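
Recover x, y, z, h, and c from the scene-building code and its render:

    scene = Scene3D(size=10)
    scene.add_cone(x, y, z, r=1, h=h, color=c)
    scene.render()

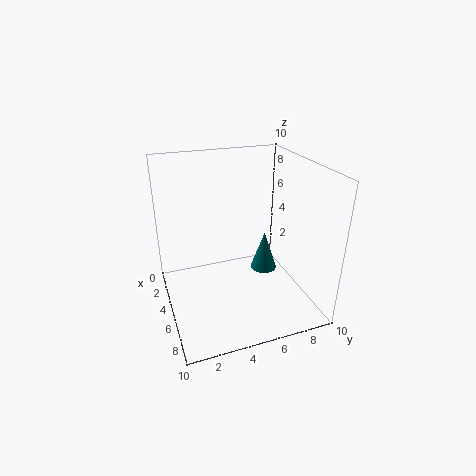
x = 4; y = 7.5; z = 1.5; h = 3; c = 'teal'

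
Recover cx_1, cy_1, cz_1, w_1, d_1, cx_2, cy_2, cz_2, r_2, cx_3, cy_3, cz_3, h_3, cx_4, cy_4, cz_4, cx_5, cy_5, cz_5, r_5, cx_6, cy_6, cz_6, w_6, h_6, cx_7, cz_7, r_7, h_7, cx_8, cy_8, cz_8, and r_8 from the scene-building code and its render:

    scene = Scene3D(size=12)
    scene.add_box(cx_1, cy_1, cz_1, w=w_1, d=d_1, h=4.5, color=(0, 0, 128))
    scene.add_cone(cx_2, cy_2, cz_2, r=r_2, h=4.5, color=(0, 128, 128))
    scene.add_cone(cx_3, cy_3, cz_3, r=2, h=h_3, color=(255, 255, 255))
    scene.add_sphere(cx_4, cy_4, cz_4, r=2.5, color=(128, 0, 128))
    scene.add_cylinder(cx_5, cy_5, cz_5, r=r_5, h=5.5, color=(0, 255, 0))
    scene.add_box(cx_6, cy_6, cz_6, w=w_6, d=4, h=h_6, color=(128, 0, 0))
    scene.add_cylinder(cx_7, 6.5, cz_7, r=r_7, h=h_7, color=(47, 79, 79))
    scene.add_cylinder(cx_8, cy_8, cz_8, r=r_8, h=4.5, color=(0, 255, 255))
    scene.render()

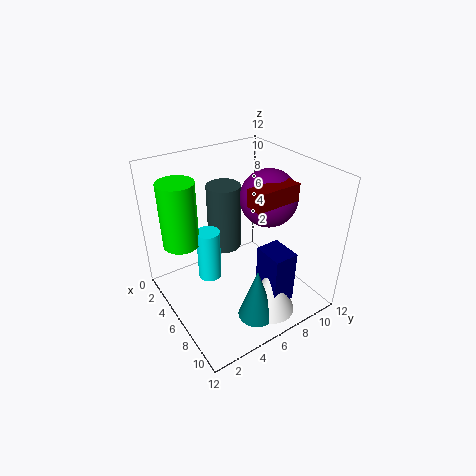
cx_1 = 8
cy_1 = 6.5
cz_1 = 1.5
w_1 = 2.5
d_1 = 2
cx_2 = 9.5
cy_2 = 5.5
cz_2 = 0.5
r_2 = 1.5
cx_3 = 9.5
cy_3 = 7
cz_3 = 0.5
h_3 = 4.5
cx_4 = 5.5
cy_4 = 9.5
cz_4 = 8.5
cx_5 = 3.5
cy_5 = 2
cz_5 = 5.5
r_5 = 1.5
cx_6 = 6.5
cy_6 = 6.5
cz_6 = 9
w_6 = 1.5
h_6 = 1.5
cx_7 = 3
cz_7 = 3.5
r_7 = 1.5
h_7 = 6
cx_8 = 4.5
cy_8 = 4
cz_8 = 2
r_8 = 1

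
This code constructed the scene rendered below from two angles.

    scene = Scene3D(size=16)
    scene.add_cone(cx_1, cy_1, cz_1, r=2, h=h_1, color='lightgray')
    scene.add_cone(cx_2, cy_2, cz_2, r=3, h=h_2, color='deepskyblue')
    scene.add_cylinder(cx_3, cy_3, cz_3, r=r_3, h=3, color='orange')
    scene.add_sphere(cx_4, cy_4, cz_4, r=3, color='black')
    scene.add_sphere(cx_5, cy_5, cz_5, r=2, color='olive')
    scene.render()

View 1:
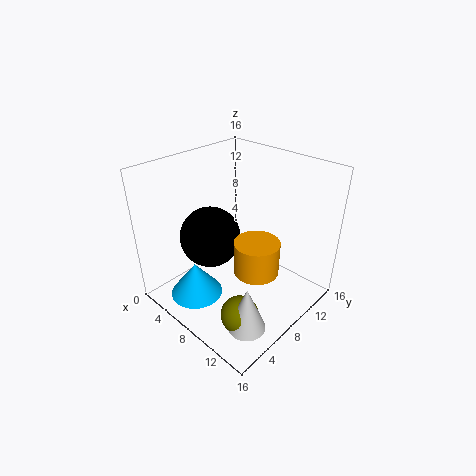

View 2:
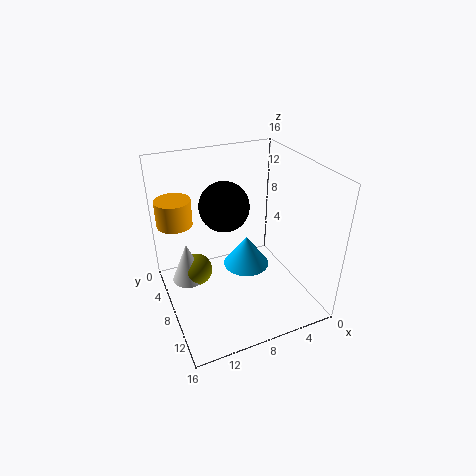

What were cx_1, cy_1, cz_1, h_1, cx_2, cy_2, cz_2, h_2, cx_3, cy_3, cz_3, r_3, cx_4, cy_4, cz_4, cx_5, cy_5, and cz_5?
cx_1 = 13, cy_1 = 4, cz_1 = 1, h_1 = 5, cx_2 = 5, cy_2 = 4, cz_2 = 1, h_2 = 4, cx_3 = 14, cy_3 = 4, cz_3 = 9, r_3 = 2, cx_4 = 8, cy_4 = 4, cz_4 = 10, cx_5 = 12, cy_5 = 4, cz_5 = 2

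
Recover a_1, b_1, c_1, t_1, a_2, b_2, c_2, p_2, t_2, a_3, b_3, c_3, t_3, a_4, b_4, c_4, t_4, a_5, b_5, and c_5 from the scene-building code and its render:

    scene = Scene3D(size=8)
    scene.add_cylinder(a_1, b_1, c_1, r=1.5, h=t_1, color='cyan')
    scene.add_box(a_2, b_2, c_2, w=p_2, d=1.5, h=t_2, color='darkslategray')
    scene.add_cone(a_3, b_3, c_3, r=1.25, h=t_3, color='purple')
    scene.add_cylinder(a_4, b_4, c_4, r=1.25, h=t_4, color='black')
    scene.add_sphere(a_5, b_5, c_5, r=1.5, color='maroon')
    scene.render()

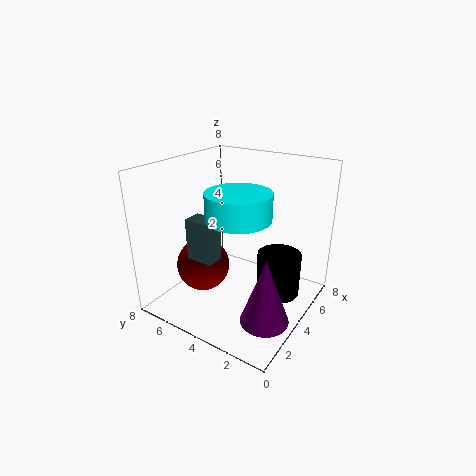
a_1 = 1.75, b_1 = 2.5, c_1 = 6.25, t_1 = 1.25, a_2 = 1.75, b_2 = 4.25, c_2 = 3.25, p_2 = 1, t_2 = 2.25, a_3 = 2.25, b_3 = 1.25, c_3 = 0.75, t_3 = 3.5, a_4 = 5.25, b_4 = 2, c_4 = 0.5, t_4 = 2.5, a_5 = 3, b_5 = 5.75, c_5 = 2.25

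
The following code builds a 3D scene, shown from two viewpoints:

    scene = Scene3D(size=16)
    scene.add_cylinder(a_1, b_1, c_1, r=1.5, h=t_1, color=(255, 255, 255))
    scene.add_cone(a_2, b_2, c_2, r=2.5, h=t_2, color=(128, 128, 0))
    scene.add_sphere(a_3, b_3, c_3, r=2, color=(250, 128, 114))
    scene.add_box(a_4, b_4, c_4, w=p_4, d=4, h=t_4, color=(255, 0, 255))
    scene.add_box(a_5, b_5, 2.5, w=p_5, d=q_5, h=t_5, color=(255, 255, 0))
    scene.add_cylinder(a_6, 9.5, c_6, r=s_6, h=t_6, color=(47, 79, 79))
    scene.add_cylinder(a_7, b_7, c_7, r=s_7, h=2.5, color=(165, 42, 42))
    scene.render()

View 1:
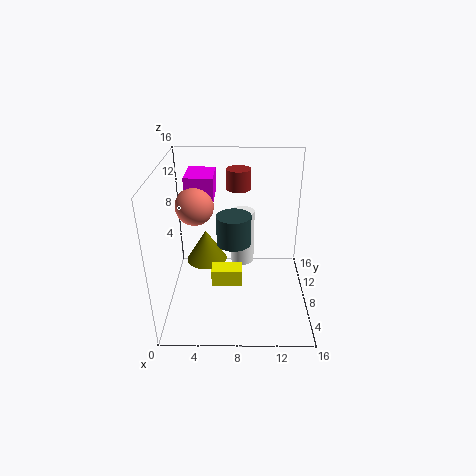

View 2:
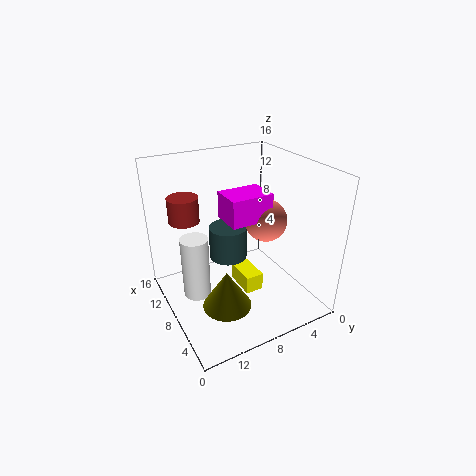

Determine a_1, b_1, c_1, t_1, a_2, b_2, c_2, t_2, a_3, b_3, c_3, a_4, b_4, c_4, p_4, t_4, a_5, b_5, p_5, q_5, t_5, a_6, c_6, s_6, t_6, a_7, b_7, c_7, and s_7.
a_1 = 8.5; b_1 = 13; c_1 = 2; t_1 = 7; a_2 = 4; b_2 = 11.5; c_2 = 3; t_2 = 4; a_3 = 3.5; b_3 = 7.5; c_3 = 12; a_4 = 2.5; b_4 = 7.5; c_4 = 12.5; p_4 = 3; t_4 = 2.5; a_5 = 5; b_5 = 6.5; p_5 = 3.5; q_5 = 2; t_5 = 2; a_6 = 7.5; c_6 = 6.5; s_6 = 2; t_6 = 3.5; a_7 = 8; b_7 = 14; c_7 = 11.5; s_7 = 1.5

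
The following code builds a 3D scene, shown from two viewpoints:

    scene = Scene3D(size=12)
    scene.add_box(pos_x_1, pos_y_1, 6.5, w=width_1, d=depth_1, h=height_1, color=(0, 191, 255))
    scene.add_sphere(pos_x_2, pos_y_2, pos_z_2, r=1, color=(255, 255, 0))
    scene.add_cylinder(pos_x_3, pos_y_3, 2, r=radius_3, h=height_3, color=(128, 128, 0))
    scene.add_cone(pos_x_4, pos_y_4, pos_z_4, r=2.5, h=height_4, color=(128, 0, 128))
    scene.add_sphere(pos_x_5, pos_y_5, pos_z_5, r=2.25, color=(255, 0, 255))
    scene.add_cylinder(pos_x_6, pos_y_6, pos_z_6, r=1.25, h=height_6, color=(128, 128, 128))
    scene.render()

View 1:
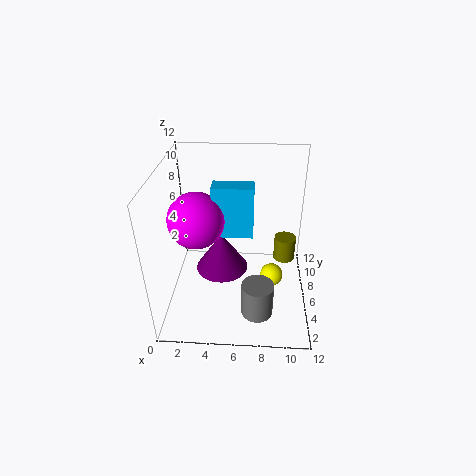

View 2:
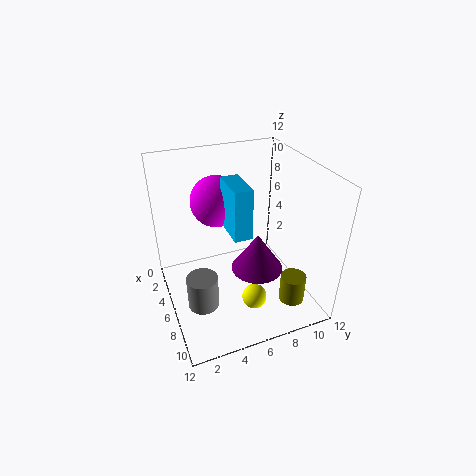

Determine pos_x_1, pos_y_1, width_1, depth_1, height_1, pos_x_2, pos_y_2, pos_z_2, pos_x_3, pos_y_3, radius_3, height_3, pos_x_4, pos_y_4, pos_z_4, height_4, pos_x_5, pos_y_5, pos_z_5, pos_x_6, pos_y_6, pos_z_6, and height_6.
pos_x_1 = 4, pos_y_1 = 5.25, width_1 = 3.25, depth_1 = 1.5, height_1 = 4.25, pos_x_2 = 9, pos_y_2 = 6.25, pos_z_2 = 2, pos_x_3 = 10.25, pos_y_3 = 9, radius_3 = 1, height_3 = 2.25, pos_x_4 = 4.25, pos_y_4 = 8.75, pos_z_4 = 0.75, height_4 = 3.75, pos_x_5 = 2.75, pos_y_5 = 5.25, pos_z_5 = 8, pos_x_6 = 7.75, pos_y_6 = 2.25, pos_z_6 = 1.5, height_6 = 2.75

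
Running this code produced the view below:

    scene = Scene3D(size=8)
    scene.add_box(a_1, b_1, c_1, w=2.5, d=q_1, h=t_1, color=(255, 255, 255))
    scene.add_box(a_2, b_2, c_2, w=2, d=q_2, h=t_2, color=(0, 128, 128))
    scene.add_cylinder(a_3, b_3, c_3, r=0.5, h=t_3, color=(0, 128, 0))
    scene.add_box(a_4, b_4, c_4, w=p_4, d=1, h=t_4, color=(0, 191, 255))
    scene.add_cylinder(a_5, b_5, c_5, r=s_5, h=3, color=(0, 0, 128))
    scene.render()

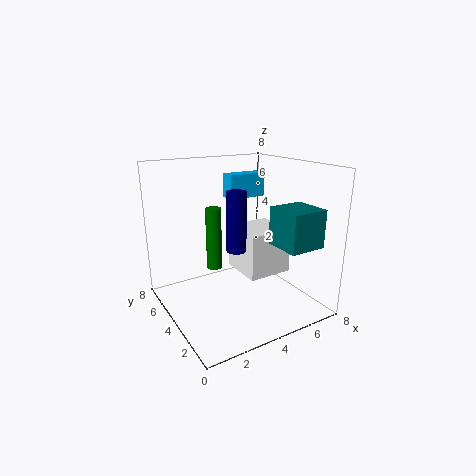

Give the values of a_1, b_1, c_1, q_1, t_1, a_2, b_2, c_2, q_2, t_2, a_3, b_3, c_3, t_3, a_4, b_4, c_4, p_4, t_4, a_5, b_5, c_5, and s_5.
a_1 = 4
b_1 = 2.5
c_1 = 2
q_1 = 2.5
t_1 = 2.5
a_2 = 5
b_2 = 0.5
c_2 = 4
q_2 = 2
t_2 = 2
a_3 = 4
b_3 = 7
c_3 = 1
t_3 = 4
a_4 = 5
b_4 = 6.5
c_4 = 5.5
p_4 = 2.5
t_4 = 1.5
a_5 = 3
b_5 = 2.5
c_5 = 4
s_5 = 0.5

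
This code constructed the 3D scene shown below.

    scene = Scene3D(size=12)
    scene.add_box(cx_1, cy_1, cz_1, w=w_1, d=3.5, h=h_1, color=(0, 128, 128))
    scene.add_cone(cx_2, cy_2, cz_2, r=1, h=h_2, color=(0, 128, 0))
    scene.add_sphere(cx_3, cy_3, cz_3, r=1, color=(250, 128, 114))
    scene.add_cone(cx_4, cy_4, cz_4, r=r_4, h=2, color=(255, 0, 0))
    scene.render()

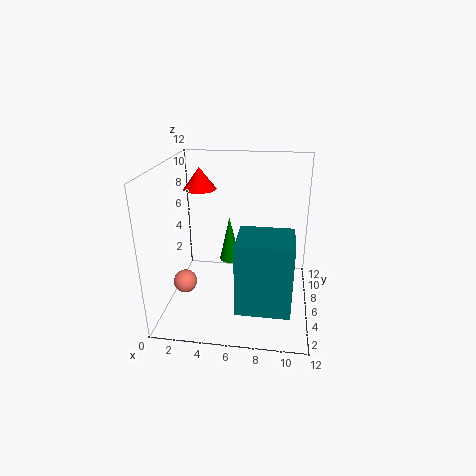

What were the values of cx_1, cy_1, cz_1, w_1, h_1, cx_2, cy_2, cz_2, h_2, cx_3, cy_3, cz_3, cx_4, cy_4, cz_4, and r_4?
cx_1 = 6.5, cy_1 = 0.5, cz_1 = 2.5, w_1 = 4, h_1 = 5.5, cx_2 = 4.5, cy_2 = 10.5, cz_2 = 1.5, h_2 = 4.5, cx_3 = 1.5, cy_3 = 5, cz_3 = 2, cx_4 = 2, cy_4 = 9.5, cz_4 = 9, r_4 = 1.5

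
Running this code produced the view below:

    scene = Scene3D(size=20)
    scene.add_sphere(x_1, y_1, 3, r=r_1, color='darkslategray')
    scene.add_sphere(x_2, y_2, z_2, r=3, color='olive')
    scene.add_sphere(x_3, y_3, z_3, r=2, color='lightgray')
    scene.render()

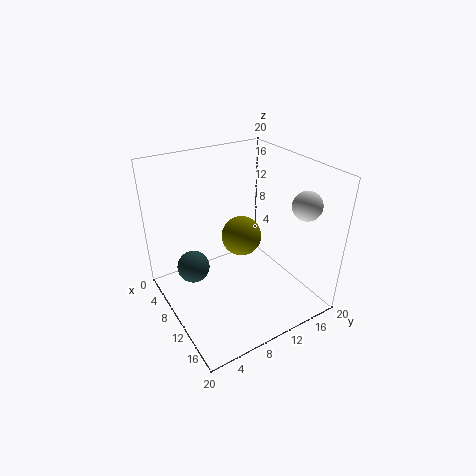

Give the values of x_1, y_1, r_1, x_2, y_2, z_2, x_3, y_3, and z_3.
x_1 = 4, y_1 = 5.5, r_1 = 2.5, x_2 = 7, y_2 = 12.5, z_2 = 8, x_3 = 15, y_3 = 17.5, z_3 = 15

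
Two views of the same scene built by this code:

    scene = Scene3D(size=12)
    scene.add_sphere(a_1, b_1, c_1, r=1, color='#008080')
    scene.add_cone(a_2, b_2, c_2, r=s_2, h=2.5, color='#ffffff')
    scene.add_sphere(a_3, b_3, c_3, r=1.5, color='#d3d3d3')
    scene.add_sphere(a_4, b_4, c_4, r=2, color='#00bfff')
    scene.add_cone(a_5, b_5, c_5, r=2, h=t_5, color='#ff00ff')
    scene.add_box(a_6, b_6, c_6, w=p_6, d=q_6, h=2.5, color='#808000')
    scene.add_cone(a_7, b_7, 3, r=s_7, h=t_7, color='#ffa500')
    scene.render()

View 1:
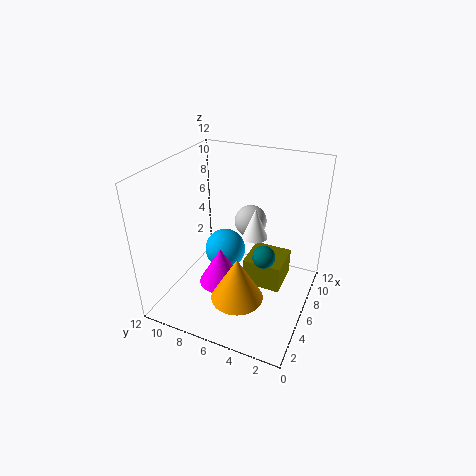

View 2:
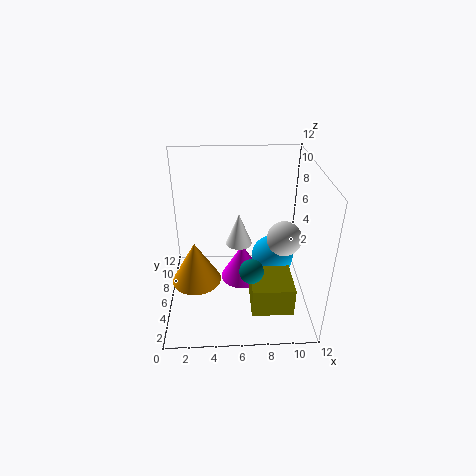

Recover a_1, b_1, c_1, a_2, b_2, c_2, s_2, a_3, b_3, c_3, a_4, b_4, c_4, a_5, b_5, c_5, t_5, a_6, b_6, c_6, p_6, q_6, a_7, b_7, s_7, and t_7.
a_1 = 7; b_1 = 4; c_1 = 4; a_2 = 6; b_2 = 4.5; c_2 = 6.5; s_2 = 1; a_3 = 10; b_3 = 6.5; c_3 = 5.5; a_4 = 9.5; b_4 = 9; c_4 = 2; a_5 = 6.5; b_5 = 8; c_5 = 0.5; t_5 = 3.5; a_6 = 7; b_6 = 2.5; c_6 = 0.5; p_6 = 3.5; q_6 = 3.5; a_7 = 2.5; b_7 = 4.5; s_7 = 2; t_7 = 3.5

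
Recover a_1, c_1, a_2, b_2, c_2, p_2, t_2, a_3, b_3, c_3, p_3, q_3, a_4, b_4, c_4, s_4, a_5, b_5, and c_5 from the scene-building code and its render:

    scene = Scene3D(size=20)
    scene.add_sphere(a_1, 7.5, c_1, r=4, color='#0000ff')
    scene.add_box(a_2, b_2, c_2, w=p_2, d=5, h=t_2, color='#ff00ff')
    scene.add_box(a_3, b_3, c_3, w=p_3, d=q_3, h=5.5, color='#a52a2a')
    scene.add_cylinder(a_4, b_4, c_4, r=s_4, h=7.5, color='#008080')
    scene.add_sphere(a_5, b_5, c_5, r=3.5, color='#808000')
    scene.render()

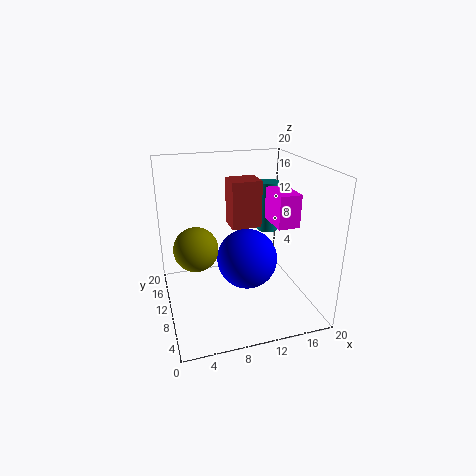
a_1 = 10.5
c_1 = 8
a_2 = 14.5
b_2 = 6.5
c_2 = 12
p_2 = 3
t_2 = 4.5
a_3 = 7.5
b_3 = 4
c_3 = 14
p_3 = 3.5
q_3 = 3
a_4 = 16
b_4 = 14
c_4 = 9
s_4 = 1.5
a_5 = 5
b_5 = 16
c_5 = 6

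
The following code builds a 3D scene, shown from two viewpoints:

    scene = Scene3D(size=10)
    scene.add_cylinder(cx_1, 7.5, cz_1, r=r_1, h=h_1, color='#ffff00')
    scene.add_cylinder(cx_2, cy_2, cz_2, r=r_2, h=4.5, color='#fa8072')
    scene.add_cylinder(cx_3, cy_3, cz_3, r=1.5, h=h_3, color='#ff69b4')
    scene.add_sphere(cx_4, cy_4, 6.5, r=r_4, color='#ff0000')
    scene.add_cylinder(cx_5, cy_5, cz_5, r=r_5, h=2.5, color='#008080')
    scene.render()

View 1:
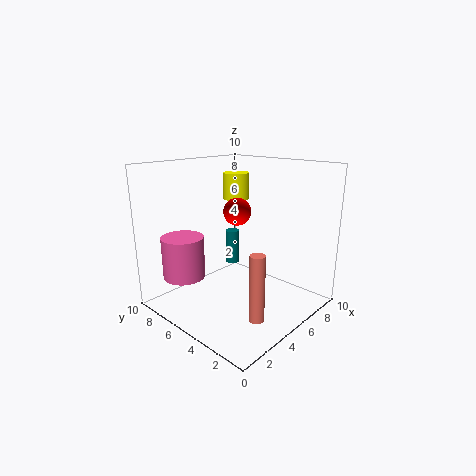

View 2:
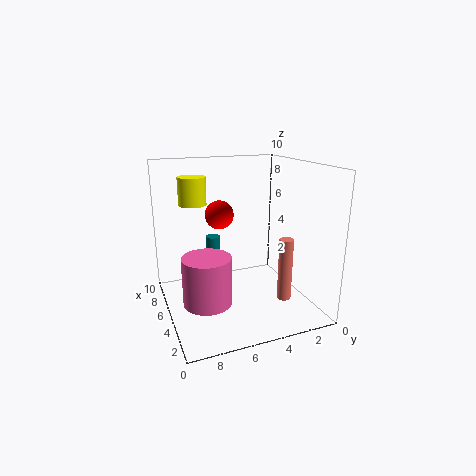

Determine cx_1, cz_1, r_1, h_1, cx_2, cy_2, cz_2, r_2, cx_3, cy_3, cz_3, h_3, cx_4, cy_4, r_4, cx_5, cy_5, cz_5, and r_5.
cx_1 = 7.5, cz_1 = 7, r_1 = 1, h_1 = 2, cx_2 = 3.5, cy_2 = 2, cz_2 = 0.5, r_2 = 0.5, cx_3 = 2.5, cy_3 = 8, cz_3 = 2, h_3 = 3, cx_4 = 6, cy_4 = 6, r_4 = 1, cx_5 = 6, cy_5 = 6.5, cz_5 = 2.5, r_5 = 0.5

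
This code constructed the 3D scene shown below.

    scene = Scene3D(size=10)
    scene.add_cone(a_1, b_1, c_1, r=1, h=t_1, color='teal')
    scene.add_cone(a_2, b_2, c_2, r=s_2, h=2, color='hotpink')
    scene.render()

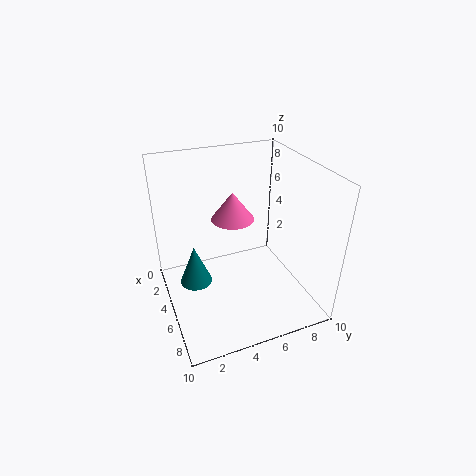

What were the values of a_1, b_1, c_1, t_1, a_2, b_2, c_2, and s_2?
a_1 = 6.5; b_1 = 1.5; c_1 = 3.5; t_1 = 2.5; a_2 = 4; b_2 = 5; c_2 = 6; s_2 = 1.5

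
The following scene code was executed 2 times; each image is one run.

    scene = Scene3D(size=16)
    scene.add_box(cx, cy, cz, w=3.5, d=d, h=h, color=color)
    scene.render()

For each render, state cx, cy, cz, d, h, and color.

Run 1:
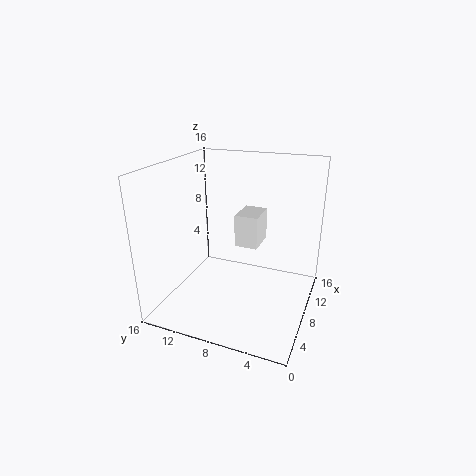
cx = 7
cy = 5.5
cz = 7.5
d = 2.5
h = 3.5
color = 'white'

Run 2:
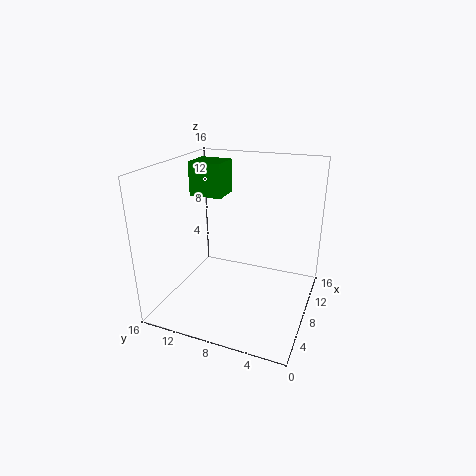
cx = 10
cy = 11
cz = 11.5
d = 4
h = 4
color = 'green'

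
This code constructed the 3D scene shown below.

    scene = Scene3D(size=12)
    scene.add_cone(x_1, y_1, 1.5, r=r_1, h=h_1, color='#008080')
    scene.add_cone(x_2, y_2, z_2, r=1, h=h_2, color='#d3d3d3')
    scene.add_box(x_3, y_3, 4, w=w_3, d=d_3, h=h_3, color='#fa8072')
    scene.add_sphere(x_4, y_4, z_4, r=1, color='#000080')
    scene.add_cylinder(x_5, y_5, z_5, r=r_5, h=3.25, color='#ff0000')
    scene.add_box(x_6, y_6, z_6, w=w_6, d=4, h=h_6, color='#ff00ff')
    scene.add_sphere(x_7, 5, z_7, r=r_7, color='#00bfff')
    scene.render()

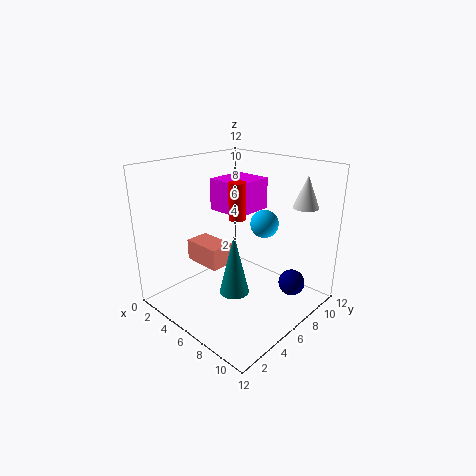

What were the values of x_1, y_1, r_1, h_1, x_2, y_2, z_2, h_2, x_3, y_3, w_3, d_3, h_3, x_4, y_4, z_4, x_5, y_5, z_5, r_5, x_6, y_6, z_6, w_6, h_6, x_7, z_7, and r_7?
x_1 = 6.5
y_1 = 5
r_1 = 1.25
h_1 = 5.25
x_2 = 10.5
y_2 = 8.75
z_2 = 9
h_2 = 2.5
x_3 = 2.75
y_3 = 3.25
w_3 = 3.25
d_3 = 2
h_3 = 1.75
x_4 = 11
y_4 = 6.75
z_4 = 3.5
x_5 = 4.75
y_5 = 7.25
z_5 = 7
r_5 = 0.75
x_6 = 0.5
y_6 = 8
z_6 = 6.75
w_6 = 3.75
h_6 = 3
x_7 = 9.5
z_7 = 8.5
r_7 = 1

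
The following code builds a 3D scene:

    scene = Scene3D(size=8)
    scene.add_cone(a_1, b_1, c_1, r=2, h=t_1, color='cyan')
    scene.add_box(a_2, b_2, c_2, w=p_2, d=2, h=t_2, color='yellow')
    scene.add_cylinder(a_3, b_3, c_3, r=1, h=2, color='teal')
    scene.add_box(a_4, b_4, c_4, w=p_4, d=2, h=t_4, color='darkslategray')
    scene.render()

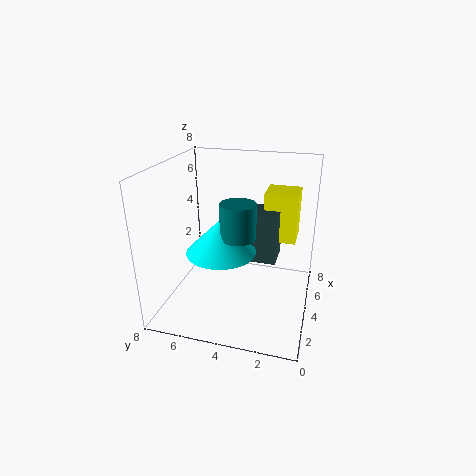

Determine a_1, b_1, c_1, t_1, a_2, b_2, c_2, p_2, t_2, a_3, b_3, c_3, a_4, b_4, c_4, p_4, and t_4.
a_1 = 4; b_1 = 5; c_1 = 3; t_1 = 2; a_2 = 6; b_2 = 1; c_2 = 3; p_2 = 2; t_2 = 3; a_3 = 4; b_3 = 4; c_3 = 4; a_4 = 5; b_4 = 2; c_4 = 2; p_4 = 2; t_4 = 3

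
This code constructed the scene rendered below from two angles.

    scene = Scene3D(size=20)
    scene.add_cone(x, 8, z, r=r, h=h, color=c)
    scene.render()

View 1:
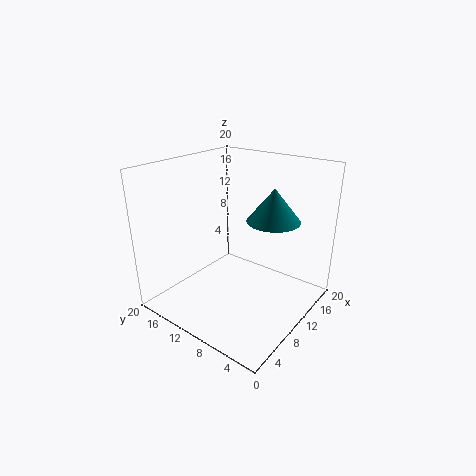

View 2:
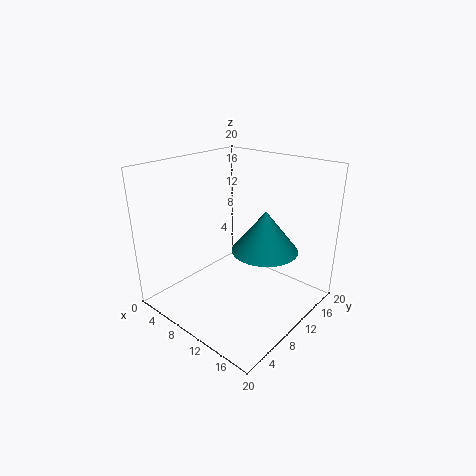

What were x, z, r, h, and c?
x = 16; z = 11; r = 4; h = 5; c = 'teal'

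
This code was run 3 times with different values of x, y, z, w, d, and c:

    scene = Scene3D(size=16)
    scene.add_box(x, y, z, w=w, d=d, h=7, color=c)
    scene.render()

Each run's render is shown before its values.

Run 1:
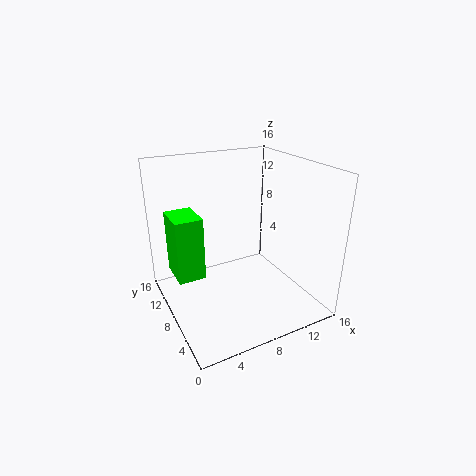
x = 1; y = 8; z = 4; w = 3; d = 4; c = 'lime'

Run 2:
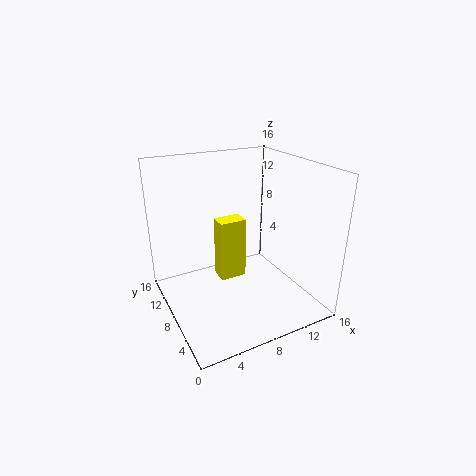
x = 6; y = 8; z = 3; w = 3; d = 2; c = 'yellow'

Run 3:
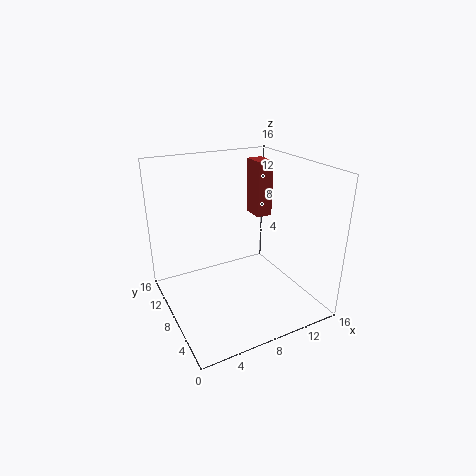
x = 13; y = 12; z = 8; w = 2; d = 3; c = 'brown'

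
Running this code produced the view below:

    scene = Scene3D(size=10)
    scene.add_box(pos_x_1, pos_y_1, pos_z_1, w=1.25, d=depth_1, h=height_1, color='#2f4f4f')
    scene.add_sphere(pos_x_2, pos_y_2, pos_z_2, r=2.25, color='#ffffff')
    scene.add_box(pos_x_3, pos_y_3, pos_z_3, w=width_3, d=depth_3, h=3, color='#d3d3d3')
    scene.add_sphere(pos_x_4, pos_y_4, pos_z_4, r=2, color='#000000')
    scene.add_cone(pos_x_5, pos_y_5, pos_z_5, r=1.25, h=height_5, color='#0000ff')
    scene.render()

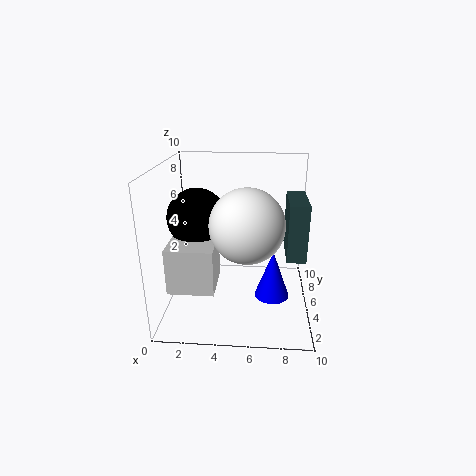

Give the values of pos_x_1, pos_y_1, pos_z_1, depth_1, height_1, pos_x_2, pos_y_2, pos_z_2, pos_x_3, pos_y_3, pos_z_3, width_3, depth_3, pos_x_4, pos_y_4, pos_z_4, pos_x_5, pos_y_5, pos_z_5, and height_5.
pos_x_1 = 8.25; pos_y_1 = 3; pos_z_1 = 4.25; depth_1 = 3.5; height_1 = 3.75; pos_x_2 = 5.75; pos_y_2 = 2.25; pos_z_2 = 7; pos_x_3 = 0.75; pos_y_3 = 1.5; pos_z_3 = 2.5; width_3 = 3; depth_3 = 3; pos_x_4 = 2.25; pos_y_4 = 4.75; pos_z_4 = 6.5; pos_x_5 = 7.5; pos_y_5 = 5; pos_z_5 = 0.5; height_5 = 3.5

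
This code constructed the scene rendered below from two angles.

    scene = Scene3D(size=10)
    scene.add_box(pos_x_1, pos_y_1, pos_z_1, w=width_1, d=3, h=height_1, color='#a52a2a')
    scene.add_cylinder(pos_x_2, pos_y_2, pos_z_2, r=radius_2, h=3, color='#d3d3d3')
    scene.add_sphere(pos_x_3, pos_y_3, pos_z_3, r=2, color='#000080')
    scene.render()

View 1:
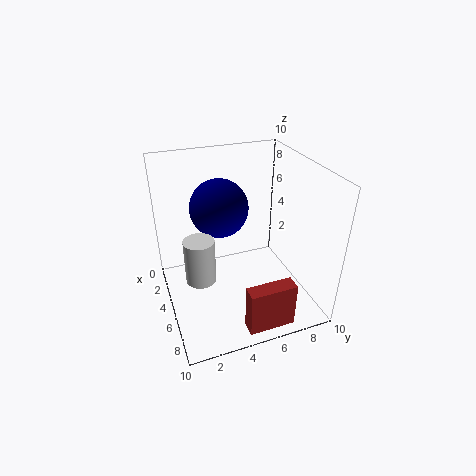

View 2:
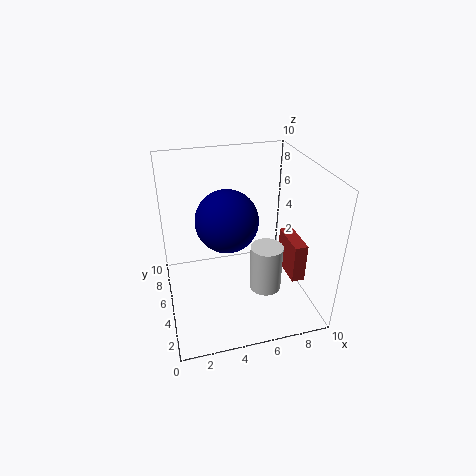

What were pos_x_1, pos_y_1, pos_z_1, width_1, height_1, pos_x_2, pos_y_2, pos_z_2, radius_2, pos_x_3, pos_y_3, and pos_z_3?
pos_x_1 = 9
pos_y_1 = 4
pos_z_1 = 1
width_1 = 1
height_1 = 3
pos_x_2 = 6
pos_y_2 = 2
pos_z_2 = 3
radius_2 = 1
pos_x_3 = 4
pos_y_3 = 4
pos_z_3 = 7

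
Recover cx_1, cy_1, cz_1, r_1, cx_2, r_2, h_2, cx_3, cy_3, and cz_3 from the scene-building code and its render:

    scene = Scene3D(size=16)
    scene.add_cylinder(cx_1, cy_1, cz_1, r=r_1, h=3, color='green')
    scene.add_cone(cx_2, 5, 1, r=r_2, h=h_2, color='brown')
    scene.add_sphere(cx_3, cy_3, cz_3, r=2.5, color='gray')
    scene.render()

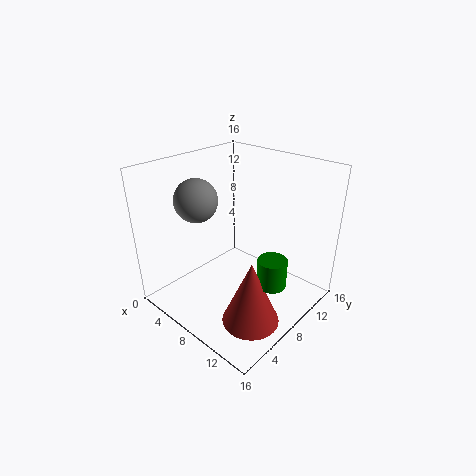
cx_1 = 13.5, cy_1 = 7, cz_1 = 5, r_1 = 1.5, cx_2 = 12.5, r_2 = 3, h_2 = 7, cx_3 = 3, cy_3 = 6.5, cz_3 = 11.5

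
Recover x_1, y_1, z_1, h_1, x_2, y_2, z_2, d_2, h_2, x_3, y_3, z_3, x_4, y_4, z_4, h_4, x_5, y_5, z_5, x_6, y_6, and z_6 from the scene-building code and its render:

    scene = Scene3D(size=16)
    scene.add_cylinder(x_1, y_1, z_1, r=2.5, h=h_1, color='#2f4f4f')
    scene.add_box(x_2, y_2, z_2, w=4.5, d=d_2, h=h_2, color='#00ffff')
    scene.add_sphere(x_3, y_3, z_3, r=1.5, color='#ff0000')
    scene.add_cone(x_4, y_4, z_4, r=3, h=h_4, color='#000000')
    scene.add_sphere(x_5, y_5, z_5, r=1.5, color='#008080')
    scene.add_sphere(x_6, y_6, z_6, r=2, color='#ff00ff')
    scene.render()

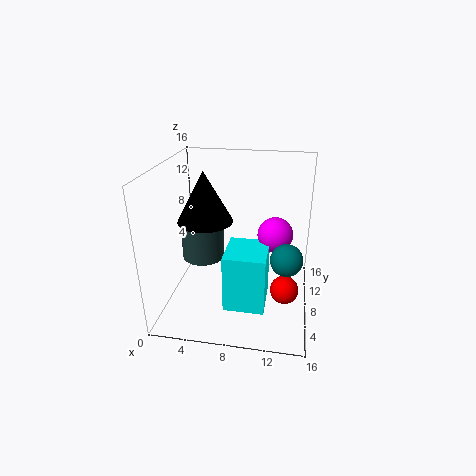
x_1 = 3.5; y_1 = 9.5; z_1 = 4.5; h_1 = 4.5; x_2 = 7; y_2 = 4; z_2 = 1; d_2 = 5; h_2 = 6.5; x_3 = 13.5; y_3 = 5.5; z_3 = 3.5; x_4 = 4.5; y_4 = 7.5; z_4 = 10; h_4 = 5.5; x_5 = 13.5; y_5 = 2.5; z_5 = 9; x_6 = 12; y_6 = 9.5; z_6 = 8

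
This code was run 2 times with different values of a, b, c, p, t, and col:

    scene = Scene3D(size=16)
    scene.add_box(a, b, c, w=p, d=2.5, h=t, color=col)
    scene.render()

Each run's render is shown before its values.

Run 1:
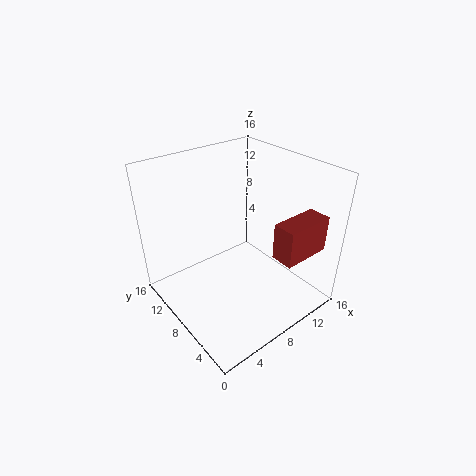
a = 9.5; b = 1.5; c = 7; p = 5.5; t = 4; col = 'brown'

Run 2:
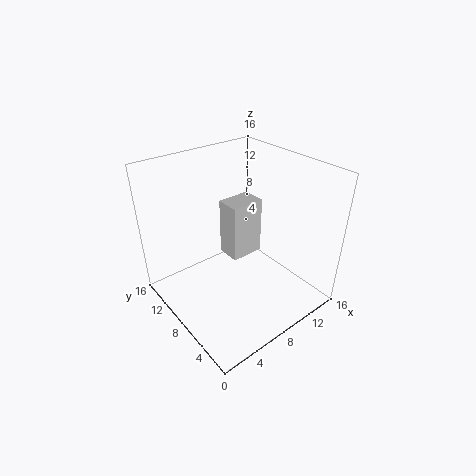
a = 6; b = 6; c = 7; p = 3.5; t = 6; col = 'lightgray'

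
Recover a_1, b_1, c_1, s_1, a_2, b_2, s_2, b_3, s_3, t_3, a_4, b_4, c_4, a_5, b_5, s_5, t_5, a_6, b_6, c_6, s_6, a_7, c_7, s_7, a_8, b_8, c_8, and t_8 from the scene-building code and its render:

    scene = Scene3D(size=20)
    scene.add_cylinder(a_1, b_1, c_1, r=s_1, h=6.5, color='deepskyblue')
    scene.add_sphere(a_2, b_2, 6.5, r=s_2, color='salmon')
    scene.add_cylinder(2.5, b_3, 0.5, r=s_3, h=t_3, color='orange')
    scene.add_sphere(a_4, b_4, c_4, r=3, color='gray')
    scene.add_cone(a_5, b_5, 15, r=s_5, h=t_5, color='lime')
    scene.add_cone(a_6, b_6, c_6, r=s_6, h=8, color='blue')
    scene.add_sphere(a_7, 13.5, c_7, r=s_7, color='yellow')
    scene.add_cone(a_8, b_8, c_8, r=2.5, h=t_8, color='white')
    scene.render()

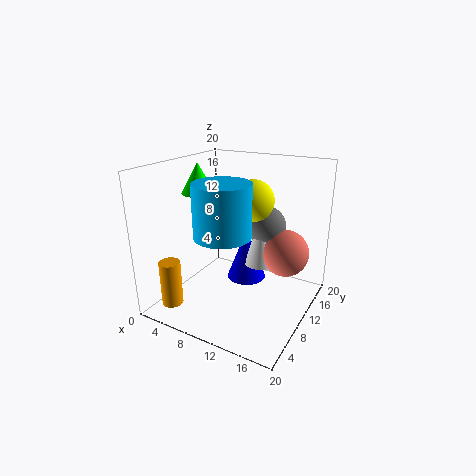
a_1 = 11, b_1 = 4.5, c_1 = 12.5, s_1 = 3.5, a_2 = 15, b_2 = 15.5, s_2 = 3.5, b_3 = 4, s_3 = 1.5, t_3 = 6.5, a_4 = 11.5, b_4 = 16, c_4 = 10, a_5 = 2.5, b_5 = 11.5, s_5 = 2.5, t_5 = 4.5, a_6 = 9, b_6 = 14.5, c_6 = 1.5, s_6 = 3, a_7 = 10.5, c_7 = 14.5, s_7 = 3, a_8 = 11.5, b_8 = 14.5, c_8 = 4.5, t_8 = 8.5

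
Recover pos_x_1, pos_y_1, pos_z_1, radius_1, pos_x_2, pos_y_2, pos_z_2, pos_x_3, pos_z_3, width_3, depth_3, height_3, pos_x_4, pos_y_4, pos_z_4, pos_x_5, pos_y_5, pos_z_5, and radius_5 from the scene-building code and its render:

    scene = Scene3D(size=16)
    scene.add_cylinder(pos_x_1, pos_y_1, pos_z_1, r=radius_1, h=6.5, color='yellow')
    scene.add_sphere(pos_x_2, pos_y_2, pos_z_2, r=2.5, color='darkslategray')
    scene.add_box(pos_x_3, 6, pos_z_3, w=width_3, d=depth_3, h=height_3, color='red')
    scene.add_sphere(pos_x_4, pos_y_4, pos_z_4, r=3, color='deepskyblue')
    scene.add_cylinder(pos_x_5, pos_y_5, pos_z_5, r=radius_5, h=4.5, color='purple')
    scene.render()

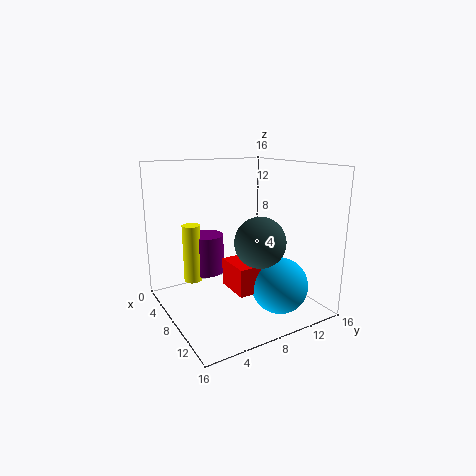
pos_x_1 = 5.5, pos_y_1 = 3.5, pos_z_1 = 3, radius_1 = 1, pos_x_2 = 13, pos_y_2 = 7.5, pos_z_2 = 9, pos_x_3 = 8, pos_z_3 = 3, width_3 = 4, depth_3 = 2.5, height_3 = 3, pos_x_4 = 12.5, pos_y_4 = 10.5, pos_z_4 = 3.5, pos_x_5 = 5, pos_y_5 = 5.5, pos_z_5 = 3.5, radius_5 = 2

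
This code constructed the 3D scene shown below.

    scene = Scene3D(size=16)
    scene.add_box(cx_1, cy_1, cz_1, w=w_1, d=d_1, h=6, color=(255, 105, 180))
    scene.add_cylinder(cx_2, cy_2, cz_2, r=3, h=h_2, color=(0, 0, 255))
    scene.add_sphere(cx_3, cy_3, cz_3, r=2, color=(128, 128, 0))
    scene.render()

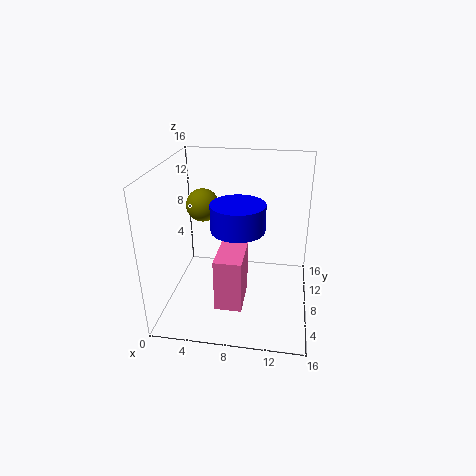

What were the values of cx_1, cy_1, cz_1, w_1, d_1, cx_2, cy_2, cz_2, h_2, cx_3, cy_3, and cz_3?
cx_1 = 6
cy_1 = 4
cz_1 = 1
w_1 = 3
d_1 = 5
cx_2 = 8
cy_2 = 8
cz_2 = 9
h_2 = 3
cx_3 = 3
cy_3 = 12
cz_3 = 10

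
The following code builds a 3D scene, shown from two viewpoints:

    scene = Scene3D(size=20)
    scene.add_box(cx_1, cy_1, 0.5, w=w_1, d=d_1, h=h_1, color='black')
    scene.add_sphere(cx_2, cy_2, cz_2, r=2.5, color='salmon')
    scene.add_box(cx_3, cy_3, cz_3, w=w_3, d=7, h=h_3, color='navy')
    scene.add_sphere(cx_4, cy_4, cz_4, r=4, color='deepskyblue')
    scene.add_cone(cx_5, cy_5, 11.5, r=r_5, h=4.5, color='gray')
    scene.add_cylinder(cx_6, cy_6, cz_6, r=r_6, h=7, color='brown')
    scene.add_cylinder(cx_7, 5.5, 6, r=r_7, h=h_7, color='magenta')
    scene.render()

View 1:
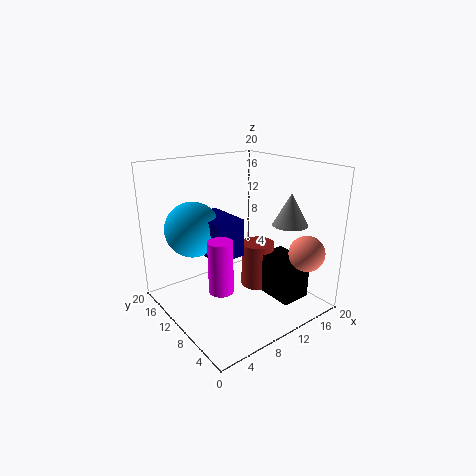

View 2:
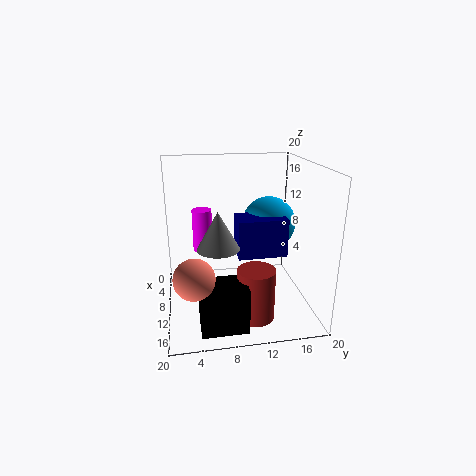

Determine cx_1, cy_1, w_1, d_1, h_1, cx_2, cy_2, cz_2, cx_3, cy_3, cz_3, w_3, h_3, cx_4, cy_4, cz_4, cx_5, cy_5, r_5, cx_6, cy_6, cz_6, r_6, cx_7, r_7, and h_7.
cx_1 = 14, cy_1 = 4, w_1 = 4.5, d_1 = 6, h_1 = 6, cx_2 = 17, cy_2 = 3.5, cz_2 = 8, cx_3 = 6.5, cy_3 = 10, cz_3 = 7, w_3 = 4.5, h_3 = 5.5, cx_4 = 6, cy_4 = 15.5, cz_4 = 10.5, cx_5 = 16.5, cy_5 = 6.5, r_5 = 2.5, cx_6 = 15, cy_6 = 11.5, cz_6 = 0.5, r_6 = 2.5, cx_7 = 4, r_7 = 1.5, h_7 = 6.5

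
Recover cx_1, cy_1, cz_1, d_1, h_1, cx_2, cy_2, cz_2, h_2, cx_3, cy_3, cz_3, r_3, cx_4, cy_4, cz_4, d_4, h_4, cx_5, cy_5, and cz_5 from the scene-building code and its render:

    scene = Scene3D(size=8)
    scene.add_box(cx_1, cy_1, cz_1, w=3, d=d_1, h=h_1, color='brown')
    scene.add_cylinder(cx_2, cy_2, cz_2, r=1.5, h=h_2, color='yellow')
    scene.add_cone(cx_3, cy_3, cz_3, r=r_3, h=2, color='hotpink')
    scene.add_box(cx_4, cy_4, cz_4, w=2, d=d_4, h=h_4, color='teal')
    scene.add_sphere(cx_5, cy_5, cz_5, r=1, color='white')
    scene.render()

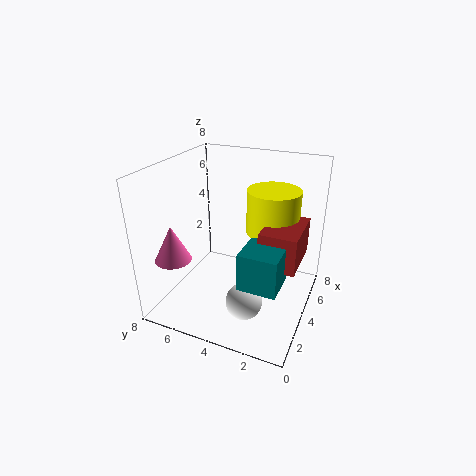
cx_1 = 3, cy_1 = 0.5, cz_1 = 3, d_1 = 2, h_1 = 2, cx_2 = 5.5, cy_2 = 2.5, cz_2 = 4, h_2 = 2.5, cx_3 = 2, cy_3 = 7, cz_3 = 3, r_3 = 1, cx_4 = 1.5, cy_4 = 1, cz_4 = 2.5, d_4 = 2, h_4 = 2, cx_5 = 2.5, cy_5 = 3, cz_5 = 1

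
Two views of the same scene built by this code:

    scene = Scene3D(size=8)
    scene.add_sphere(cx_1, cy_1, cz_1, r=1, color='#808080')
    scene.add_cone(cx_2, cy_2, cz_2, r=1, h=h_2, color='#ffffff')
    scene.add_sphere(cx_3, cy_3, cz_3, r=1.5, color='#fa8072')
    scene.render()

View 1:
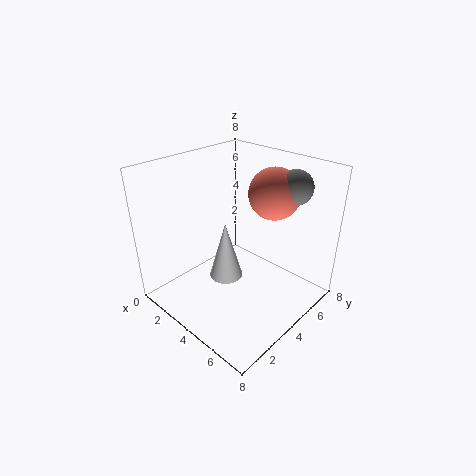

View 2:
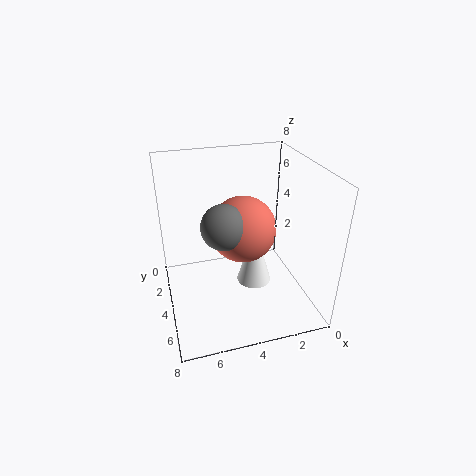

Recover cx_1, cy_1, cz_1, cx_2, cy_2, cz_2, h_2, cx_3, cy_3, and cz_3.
cx_1 = 5.5, cy_1 = 7, cz_1 = 6.5, cx_2 = 3, cy_2 = 4, cz_2 = 1, h_2 = 3.5, cx_3 = 4.5, cy_3 = 6.5, cz_3 = 6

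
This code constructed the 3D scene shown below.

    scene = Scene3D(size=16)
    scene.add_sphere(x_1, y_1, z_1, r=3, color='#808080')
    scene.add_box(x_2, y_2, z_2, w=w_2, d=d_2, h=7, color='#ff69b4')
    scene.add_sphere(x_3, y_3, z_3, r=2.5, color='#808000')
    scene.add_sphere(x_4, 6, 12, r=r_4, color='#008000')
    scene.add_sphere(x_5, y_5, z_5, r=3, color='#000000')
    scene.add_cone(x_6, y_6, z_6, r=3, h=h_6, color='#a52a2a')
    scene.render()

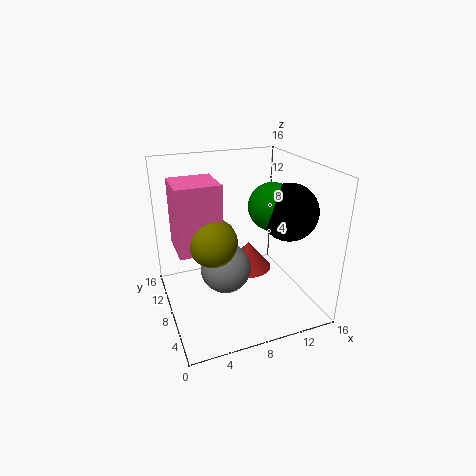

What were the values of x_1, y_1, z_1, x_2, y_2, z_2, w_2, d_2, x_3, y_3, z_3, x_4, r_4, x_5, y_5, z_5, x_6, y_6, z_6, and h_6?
x_1 = 7, y_1 = 9.5, z_1 = 3.5, x_2 = 1, y_2 = 5.5, z_2 = 8, w_2 = 4.5, d_2 = 4.5, x_3 = 4.5, y_3 = 6, z_3 = 9, x_4 = 11, r_4 = 2.5, x_5 = 12.5, y_5 = 5, z_5 = 11.5, x_6 = 11, y_6 = 12, z_6 = 1.5, h_6 = 3.5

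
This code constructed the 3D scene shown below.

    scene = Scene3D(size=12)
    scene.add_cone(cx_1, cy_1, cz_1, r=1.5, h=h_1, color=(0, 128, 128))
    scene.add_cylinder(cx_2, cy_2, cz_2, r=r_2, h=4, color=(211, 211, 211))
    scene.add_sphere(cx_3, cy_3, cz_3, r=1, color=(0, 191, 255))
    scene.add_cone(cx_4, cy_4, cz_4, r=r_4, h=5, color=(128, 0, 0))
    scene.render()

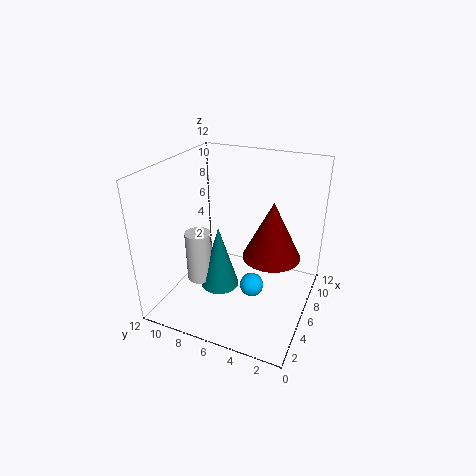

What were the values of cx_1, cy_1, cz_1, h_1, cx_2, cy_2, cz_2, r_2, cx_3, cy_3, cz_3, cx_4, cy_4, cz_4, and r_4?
cx_1 = 3.5
cy_1 = 6.5
cz_1 = 3
h_1 = 5
cx_2 = 3
cy_2 = 8
cz_2 = 3.5
r_2 = 1
cx_3 = 5.5
cy_3 = 4.5
cz_3 = 2
cx_4 = 7.5
cy_4 = 3.5
cz_4 = 4
r_4 = 2.5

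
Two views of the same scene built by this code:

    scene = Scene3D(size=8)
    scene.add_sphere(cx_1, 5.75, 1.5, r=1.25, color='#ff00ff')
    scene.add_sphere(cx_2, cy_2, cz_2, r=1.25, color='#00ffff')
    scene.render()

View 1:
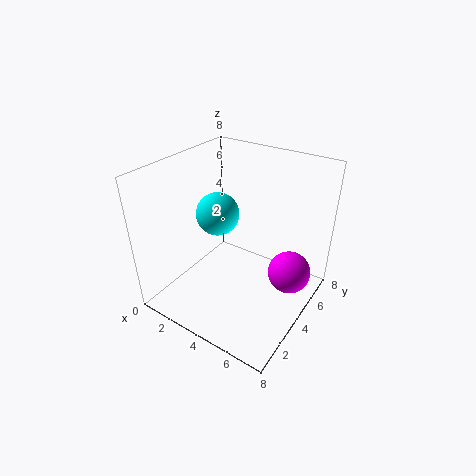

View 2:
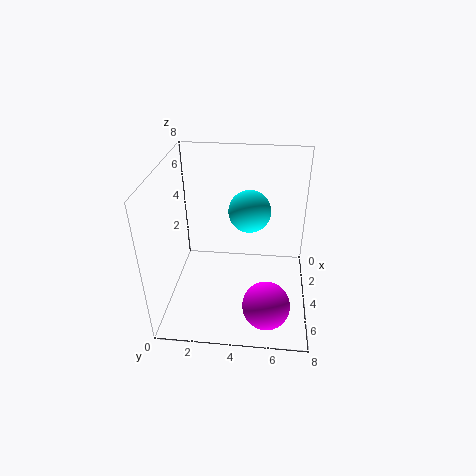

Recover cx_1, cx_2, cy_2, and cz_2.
cx_1 = 6.5; cx_2 = 2.25; cy_2 = 4.5; cz_2 = 4.75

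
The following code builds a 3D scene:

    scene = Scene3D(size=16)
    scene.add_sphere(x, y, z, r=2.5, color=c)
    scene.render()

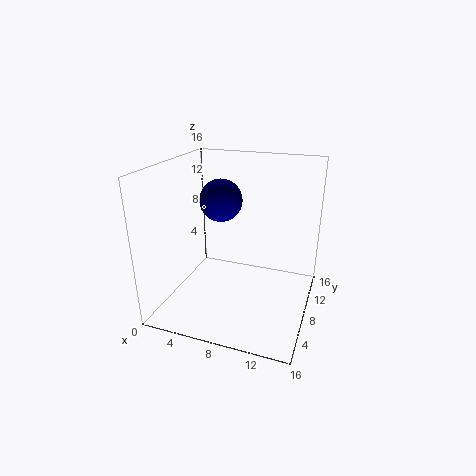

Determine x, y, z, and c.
x = 5
y = 10.5
z = 11.25
c = 'navy'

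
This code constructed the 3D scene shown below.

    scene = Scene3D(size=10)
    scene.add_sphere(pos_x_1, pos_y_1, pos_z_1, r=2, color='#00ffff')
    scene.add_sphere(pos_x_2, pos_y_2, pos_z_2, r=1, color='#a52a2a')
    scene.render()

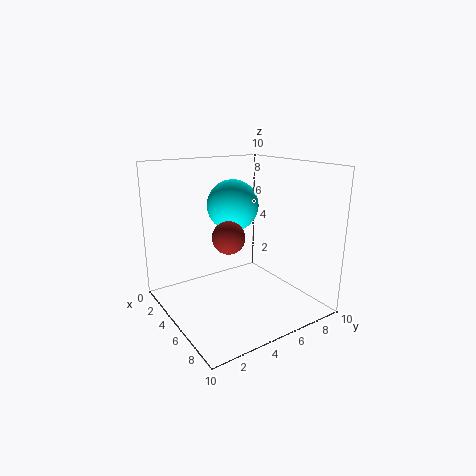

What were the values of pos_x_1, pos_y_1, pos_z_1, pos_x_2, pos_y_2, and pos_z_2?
pos_x_1 = 2; pos_y_1 = 6.5; pos_z_1 = 6.5; pos_x_2 = 7; pos_y_2 = 3; pos_z_2 = 6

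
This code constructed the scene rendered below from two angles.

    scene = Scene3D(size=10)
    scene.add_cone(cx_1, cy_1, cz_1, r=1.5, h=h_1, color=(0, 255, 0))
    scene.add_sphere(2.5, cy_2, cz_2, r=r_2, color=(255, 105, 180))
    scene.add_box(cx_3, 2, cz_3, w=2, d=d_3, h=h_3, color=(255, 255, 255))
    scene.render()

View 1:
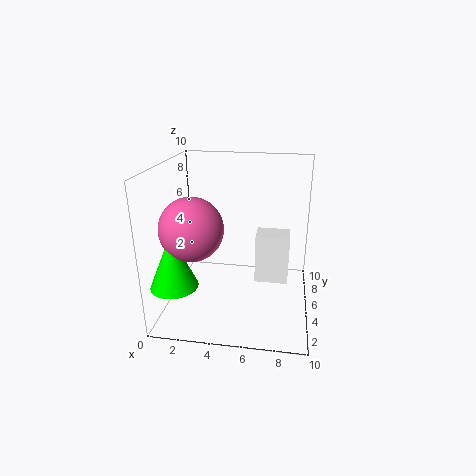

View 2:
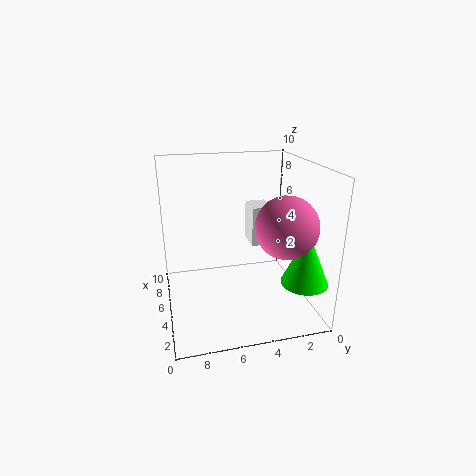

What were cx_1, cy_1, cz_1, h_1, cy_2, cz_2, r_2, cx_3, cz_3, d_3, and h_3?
cx_1 = 1.5, cy_1 = 1.5, cz_1 = 3, h_1 = 3.5, cy_2 = 2.5, cz_2 = 6.5, r_2 = 2, cx_3 = 6.5, cz_3 = 3.5, d_3 = 1.5, h_3 = 3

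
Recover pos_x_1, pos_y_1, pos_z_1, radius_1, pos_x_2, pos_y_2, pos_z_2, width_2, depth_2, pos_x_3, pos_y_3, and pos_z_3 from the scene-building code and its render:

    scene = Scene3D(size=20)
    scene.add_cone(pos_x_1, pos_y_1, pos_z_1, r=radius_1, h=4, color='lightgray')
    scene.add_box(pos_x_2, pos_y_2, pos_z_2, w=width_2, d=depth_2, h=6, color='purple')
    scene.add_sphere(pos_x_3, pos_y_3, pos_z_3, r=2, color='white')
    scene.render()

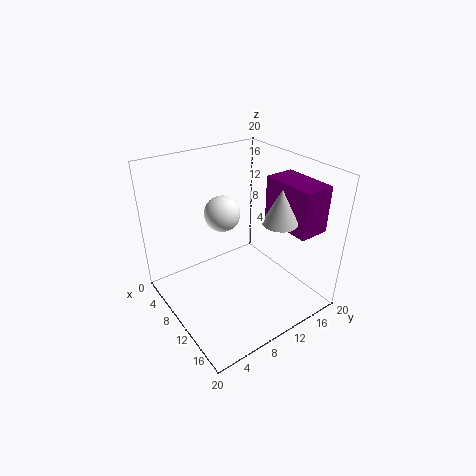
pos_x_1 = 18
pos_y_1 = 10
pos_z_1 = 16
radius_1 = 2
pos_x_2 = 12
pos_y_2 = 13
pos_z_2 = 13
width_2 = 7
depth_2 = 4
pos_x_3 = 14
pos_y_3 = 5
pos_z_3 = 17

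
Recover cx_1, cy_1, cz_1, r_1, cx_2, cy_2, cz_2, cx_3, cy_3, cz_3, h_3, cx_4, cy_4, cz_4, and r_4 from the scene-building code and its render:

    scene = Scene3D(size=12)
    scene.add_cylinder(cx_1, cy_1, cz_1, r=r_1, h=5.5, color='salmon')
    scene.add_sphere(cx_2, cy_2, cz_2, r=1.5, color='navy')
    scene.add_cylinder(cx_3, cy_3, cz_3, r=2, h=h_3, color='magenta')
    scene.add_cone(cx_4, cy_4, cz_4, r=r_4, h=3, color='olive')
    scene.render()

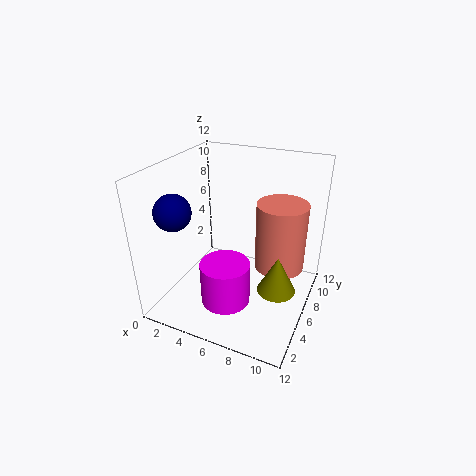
cx_1 = 9.5, cy_1 = 6.5, cz_1 = 4, r_1 = 2, cx_2 = 1.5, cy_2 = 3.5, cz_2 = 8.5, cx_3 = 6, cy_3 = 3.5, cz_3 = 1.5, h_3 = 3.5, cx_4 = 10, cy_4 = 4.5, cz_4 = 3, r_4 = 1.5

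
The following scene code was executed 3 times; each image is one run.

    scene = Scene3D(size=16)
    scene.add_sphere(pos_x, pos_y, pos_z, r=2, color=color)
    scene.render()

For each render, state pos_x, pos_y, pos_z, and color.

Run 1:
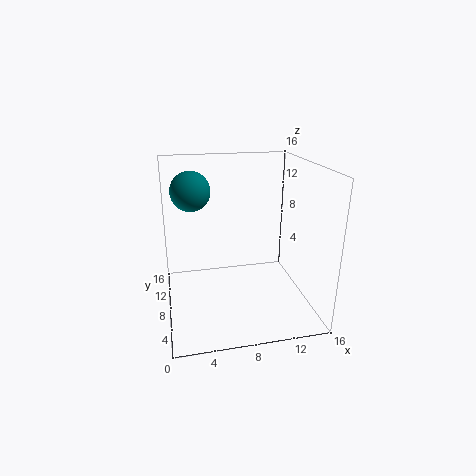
pos_x = 3; pos_y = 7.25; pos_z = 13.75; color = 'teal'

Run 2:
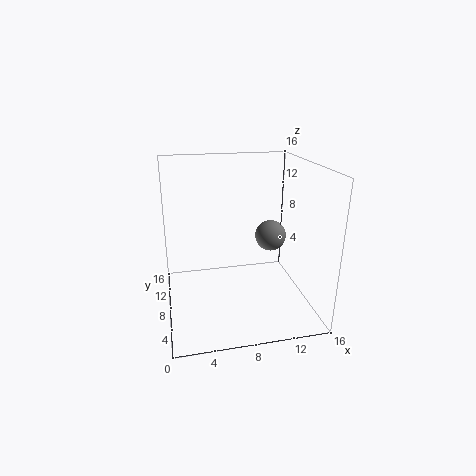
pos_x = 13.5; pos_y = 13; pos_z = 5.75; color = 'gray'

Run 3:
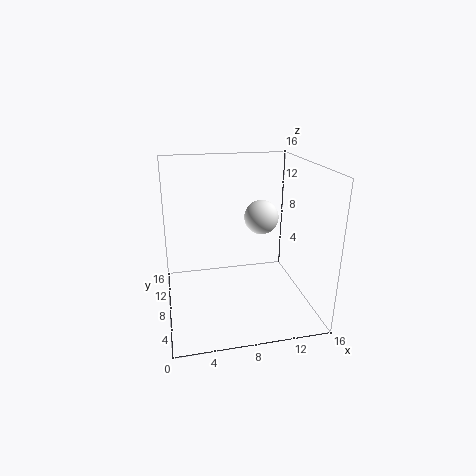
pos_x = 11.25; pos_y = 10; pos_z = 9.5; color = 'white'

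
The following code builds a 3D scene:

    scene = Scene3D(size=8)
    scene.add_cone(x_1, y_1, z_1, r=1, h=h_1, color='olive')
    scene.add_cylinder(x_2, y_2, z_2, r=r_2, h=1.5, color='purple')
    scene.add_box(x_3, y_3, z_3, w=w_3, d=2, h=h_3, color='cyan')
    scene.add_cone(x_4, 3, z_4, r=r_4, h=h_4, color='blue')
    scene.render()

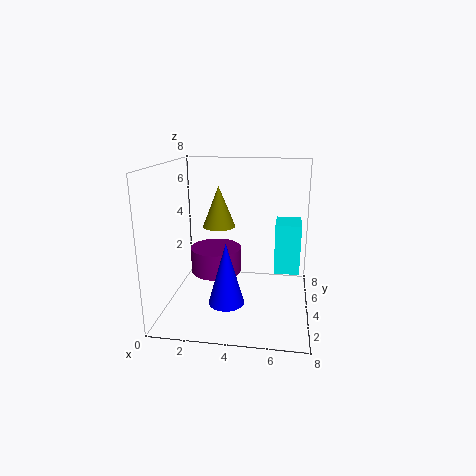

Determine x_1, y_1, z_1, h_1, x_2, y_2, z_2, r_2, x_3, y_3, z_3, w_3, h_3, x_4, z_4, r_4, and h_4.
x_1 = 2.5
y_1 = 6
z_1 = 4
h_1 = 2.5
x_2 = 2.5
y_2 = 5
z_2 = 1.5
r_2 = 1.5
x_3 = 6
y_3 = 5
z_3 = 1.5
w_3 = 1.5
h_3 = 3
x_4 = 3.5
z_4 = 0.5
r_4 = 1
h_4 = 3.5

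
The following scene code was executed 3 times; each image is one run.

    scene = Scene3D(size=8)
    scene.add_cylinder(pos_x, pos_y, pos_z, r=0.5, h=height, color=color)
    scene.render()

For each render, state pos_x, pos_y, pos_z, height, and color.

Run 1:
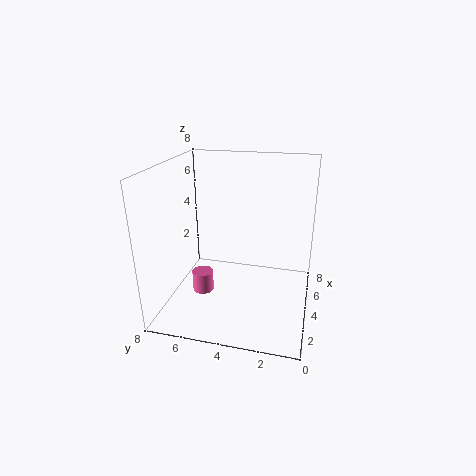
pos_x = 1; pos_y = 5; pos_z = 2.5; height = 1; color = 'hotpink'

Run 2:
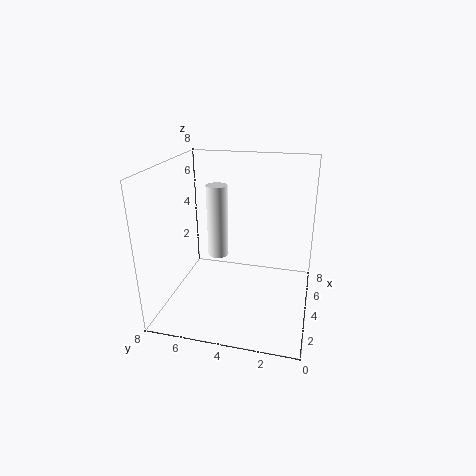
pos_x = 2; pos_y = 4.5; pos_z = 4; height = 3.5; color = 'white'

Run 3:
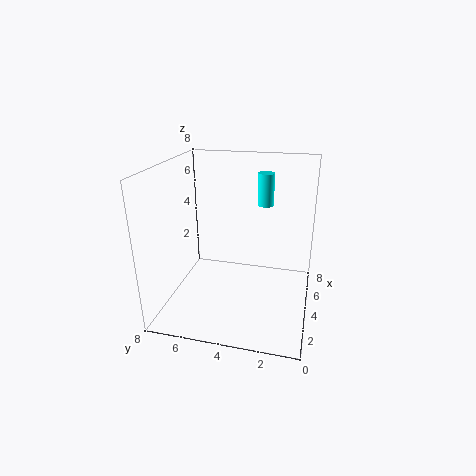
pos_x = 7; pos_y = 3; pos_z = 5; height = 2; color = 'cyan'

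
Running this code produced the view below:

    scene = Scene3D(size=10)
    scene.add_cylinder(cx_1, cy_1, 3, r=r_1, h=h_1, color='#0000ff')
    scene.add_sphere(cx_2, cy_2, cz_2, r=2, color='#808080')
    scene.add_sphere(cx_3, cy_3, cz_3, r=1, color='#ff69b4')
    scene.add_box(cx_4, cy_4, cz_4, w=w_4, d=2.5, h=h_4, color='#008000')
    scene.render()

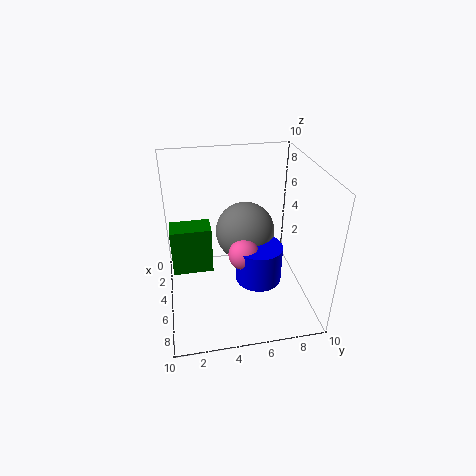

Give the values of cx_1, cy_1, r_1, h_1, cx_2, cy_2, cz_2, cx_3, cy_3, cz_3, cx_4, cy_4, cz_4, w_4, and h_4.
cx_1 = 7
cy_1 = 6
r_1 = 1.5
h_1 = 2.5
cx_2 = 5
cy_2 = 5.5
cz_2 = 5.5
cx_3 = 7
cy_3 = 5
cz_3 = 5
cx_4 = 5.5
cy_4 = 0.5
cz_4 = 4
w_4 = 1.5
h_4 = 3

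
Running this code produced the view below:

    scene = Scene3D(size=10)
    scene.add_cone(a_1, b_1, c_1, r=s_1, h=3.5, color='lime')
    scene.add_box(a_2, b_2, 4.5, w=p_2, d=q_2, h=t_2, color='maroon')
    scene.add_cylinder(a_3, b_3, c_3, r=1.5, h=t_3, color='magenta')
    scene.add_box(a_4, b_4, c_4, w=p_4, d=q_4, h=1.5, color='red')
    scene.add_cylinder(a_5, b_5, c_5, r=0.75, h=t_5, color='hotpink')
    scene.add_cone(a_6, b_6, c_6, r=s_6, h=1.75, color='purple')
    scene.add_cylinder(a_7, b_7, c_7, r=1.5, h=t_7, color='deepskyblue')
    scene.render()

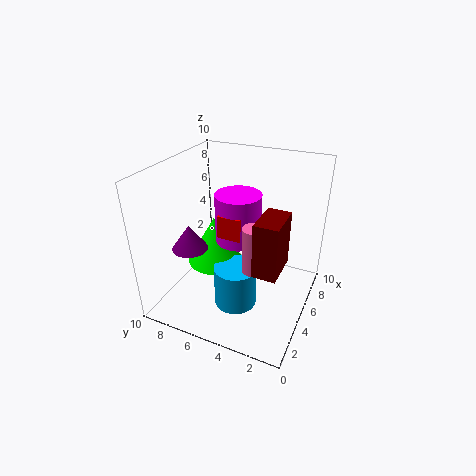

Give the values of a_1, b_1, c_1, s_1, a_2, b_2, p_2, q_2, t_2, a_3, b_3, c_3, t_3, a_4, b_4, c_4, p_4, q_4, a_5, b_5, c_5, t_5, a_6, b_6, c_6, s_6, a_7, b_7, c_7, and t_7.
a_1 = 5.25, b_1 = 7, c_1 = 2.5, s_1 = 2, a_2 = 2, b_2 = 1.25, p_2 = 2.5, q_2 = 1.5, t_2 = 3.5, a_3 = 4.5, b_3 = 4.75, c_3 = 5.25, t_3 = 3.25, a_4 = 3, b_4 = 4, c_4 = 6, p_4 = 2.75, q_4 = 1.5, a_5 = 3, b_5 = 3, c_5 = 4.25, t_5 = 3, a_6 = 3.5, b_6 = 8, c_6 = 4.25, s_6 = 1.25, a_7 = 4, b_7 = 4.75, c_7 = 0.25, t_7 = 3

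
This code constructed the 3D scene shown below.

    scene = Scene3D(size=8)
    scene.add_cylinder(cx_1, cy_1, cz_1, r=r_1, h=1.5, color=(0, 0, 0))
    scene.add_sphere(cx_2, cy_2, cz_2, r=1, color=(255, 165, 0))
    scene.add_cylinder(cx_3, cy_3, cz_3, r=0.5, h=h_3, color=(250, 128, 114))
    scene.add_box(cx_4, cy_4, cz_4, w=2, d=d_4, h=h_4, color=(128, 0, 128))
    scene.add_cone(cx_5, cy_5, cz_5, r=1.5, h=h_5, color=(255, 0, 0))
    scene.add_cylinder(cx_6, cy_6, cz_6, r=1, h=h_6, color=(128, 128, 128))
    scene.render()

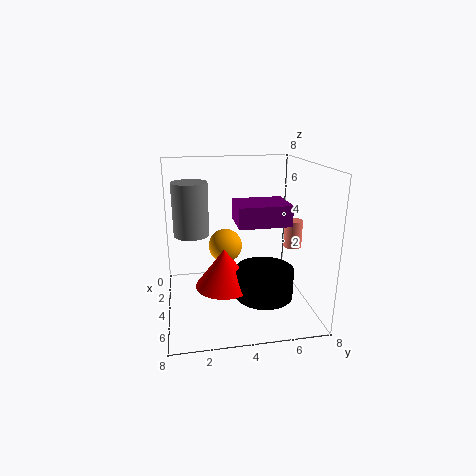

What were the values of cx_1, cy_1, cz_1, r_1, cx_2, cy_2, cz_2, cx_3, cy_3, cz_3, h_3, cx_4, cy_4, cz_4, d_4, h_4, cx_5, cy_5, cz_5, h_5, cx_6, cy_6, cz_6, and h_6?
cx_1 = 6
cy_1 = 5
cz_1 = 1.5
r_1 = 1.5
cx_2 = 2.5
cy_2 = 3.5
cz_2 = 3
cx_3 = 4.5
cy_3 = 7
cz_3 = 3.5
h_3 = 1.5
cx_4 = 5
cy_4 = 3.5
cz_4 = 5.5
d_4 = 2.5
h_4 = 1
cx_5 = 5.5
cy_5 = 3
cz_5 = 2
h_5 = 2
cx_6 = 3
cy_6 = 1.5
cz_6 = 4
h_6 = 3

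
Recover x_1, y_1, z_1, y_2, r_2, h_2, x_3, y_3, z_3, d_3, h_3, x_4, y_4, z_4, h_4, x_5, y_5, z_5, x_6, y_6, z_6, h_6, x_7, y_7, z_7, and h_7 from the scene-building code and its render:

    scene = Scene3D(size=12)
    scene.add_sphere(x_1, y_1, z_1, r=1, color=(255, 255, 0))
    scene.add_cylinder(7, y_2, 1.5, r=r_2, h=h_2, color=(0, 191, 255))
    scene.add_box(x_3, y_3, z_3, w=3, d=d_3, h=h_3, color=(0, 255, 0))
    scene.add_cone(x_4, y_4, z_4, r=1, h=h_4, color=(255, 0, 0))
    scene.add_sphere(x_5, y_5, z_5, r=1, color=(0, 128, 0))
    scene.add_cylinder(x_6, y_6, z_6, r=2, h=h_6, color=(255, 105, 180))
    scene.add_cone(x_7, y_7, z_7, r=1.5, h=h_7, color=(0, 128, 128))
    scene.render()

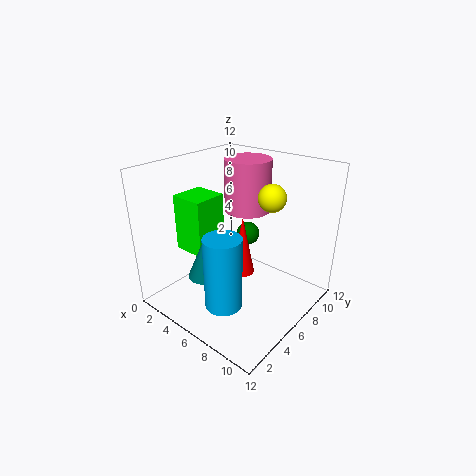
x_1 = 9.5, y_1 = 5.5, z_1 = 10.5, y_2 = 3, r_2 = 1.5, h_2 = 6, x_3 = 0.5, y_3 = 4, z_3 = 4, d_3 = 3, h_3 = 5, x_4 = 6.5, y_4 = 6, z_4 = 3, h_4 = 5, x_5 = 5.5, y_5 = 8, z_5 = 5.5, x_6 = 5, y_6 = 8.5, z_6 = 7.5, h_6 = 4.5, x_7 = 4, y_7 = 4, z_7 = 2.5, h_7 = 3.5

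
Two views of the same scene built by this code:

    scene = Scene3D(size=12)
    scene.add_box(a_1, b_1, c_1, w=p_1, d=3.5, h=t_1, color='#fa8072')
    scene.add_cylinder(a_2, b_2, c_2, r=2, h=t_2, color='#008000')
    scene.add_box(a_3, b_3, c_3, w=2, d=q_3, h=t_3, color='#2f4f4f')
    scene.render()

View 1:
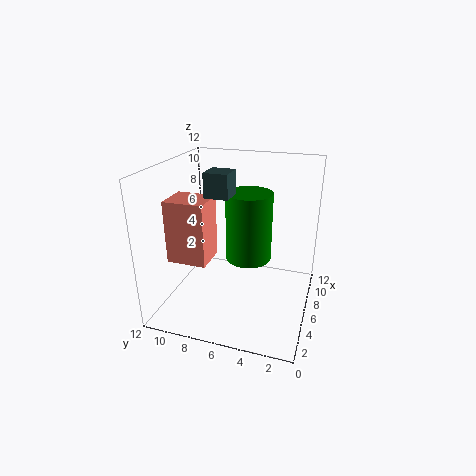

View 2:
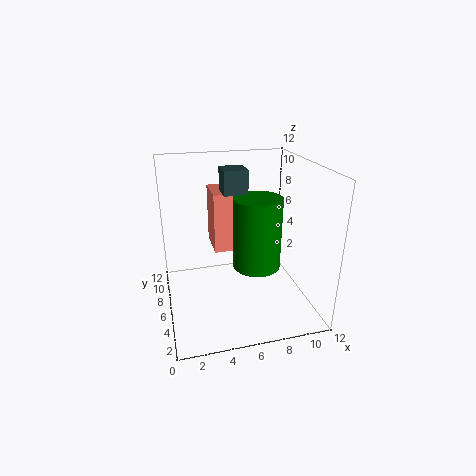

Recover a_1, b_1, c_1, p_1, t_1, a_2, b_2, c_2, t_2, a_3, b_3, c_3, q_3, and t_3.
a_1 = 4.5, b_1 = 8.5, c_1 = 3.5, p_1 = 3, t_1 = 5.5, a_2 = 7.5, b_2 = 5.5, c_2 = 3.5, t_2 = 6, a_3 = 5, b_3 = 6.5, c_3 = 9.5, q_3 = 2, t_3 = 2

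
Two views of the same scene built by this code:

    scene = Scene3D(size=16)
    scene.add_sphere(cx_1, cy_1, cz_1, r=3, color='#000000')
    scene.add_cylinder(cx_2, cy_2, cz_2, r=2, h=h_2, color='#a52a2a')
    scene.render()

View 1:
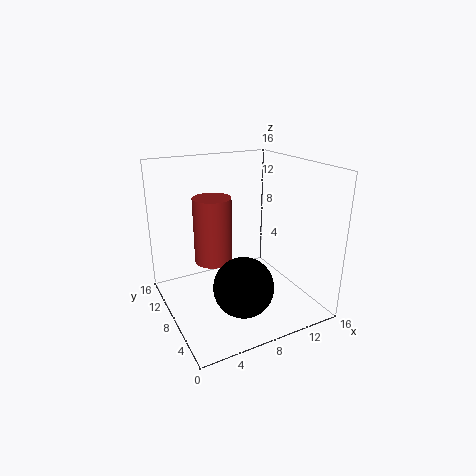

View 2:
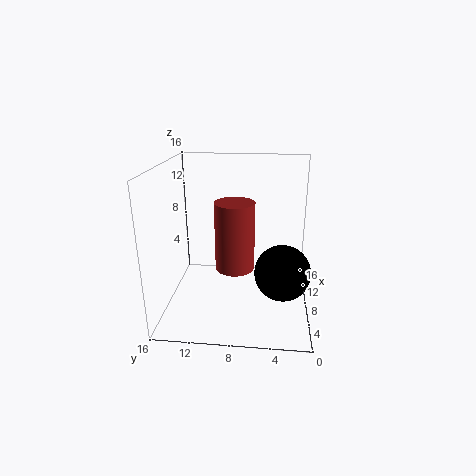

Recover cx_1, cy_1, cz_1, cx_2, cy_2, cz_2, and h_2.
cx_1 = 6, cy_1 = 3, cz_1 = 5, cx_2 = 5, cy_2 = 8, cz_2 = 6, h_2 = 7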